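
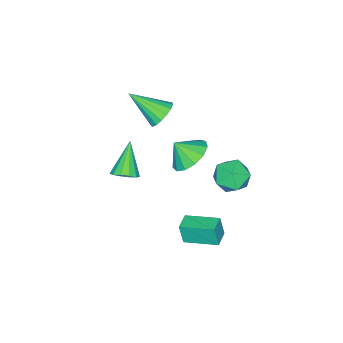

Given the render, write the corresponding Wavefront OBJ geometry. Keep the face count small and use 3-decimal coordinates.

v -1.371 -1.113 -1.202
v -0.764 -0.668 -0.878
v -0.829 -2.687 -0.058
v -1.069 -0.599 -0.639
v -1.442 -0.649 -0.53
v -1.8 -0.805 -0.575
v -2.059 -1.031 -0.763
v -2.161 -1.276 -1.052
v -2.082 -1.484 -1.376
v -1.84 -1.607 -1.659
v -1.491 -1.617 -1.838
v -1.114 -1.511 -1.871
v -0.797 -1.314 -1.751
v -0.611 -1.071 -1.506
v -0.599 -0.838 -1.19
v 2.756 -0.105 -1.833
v 3.321 -0.323 -1.481
v 1.684 -0.615 -0.427
v 3.269 0.056 -1.383
v 3.054 0.383 -1.429
v 2.744 0.556 -1.603
v 2.439 0.518 -1.849
v 2.234 0.283 -2.091
v 2.195 -0.076 -2.25
v 2.335 -0.444 -2.277
v 2.608 -0.704 -2.163
v 2.928 -0.775 -1.944
v 3.194 -0.633 -1.69
v -0.177 1.411 -1.845
v 0.52 0.935 -2.502
v 0.157 0.729 -0.995
v 0.814 1.396 -2.247
v 0.793 1.862 -1.865
v 0.464 2.184 -1.477
v -0.069 2.262 -1.205
v -0.636 2.069 -1.136
v -1.057 1.667 -1.293
v -1.199 1.184 -1.625
v -1.017 0.773 -2.026
v -0.568 0.565 -2.37
v 0.005 0.625 -2.548
v -1.468 3.736 -2.436
v -0.785 4.213 -3.006
v -0.275 2.867 -1.734
v 0.408 3.344 -2.304
v -0.082 3.845 -1.578
v -0.819 4.382 -2.011
v -0.241 2.698 -2.729
v -0.978 3.235 -3.162
v -0.027 3.572 -3.187
v 0.072 4.281 -2.475
v -1.132 2.799 -2.265
v -1.033 3.508 -1.553
v 2.253 3.193 -4.447
v 2.285 2.963 -3.381
v 1.703 4.752 -4.095
v 1.736 4.522 -3.029
v 3.084 3.478 -4.411
v 3.117 3.248 -3.345
v 2.535 5.037 -4.059
v 2.567 4.807 -2.993
f 2 1 4
f 2 4 3
f 4 1 5
f 4 5 3
f 5 1 6
f 5 6 3
f 6 1 7
f 6 7 3
f 7 1 8
f 7 8 3
f 8 1 9
f 8 9 3
f 9 1 10
f 9 10 3
f 10 1 11
f 10 11 3
f 11 1 12
f 11 12 3
f 12 1 13
f 12 13 3
f 13 1 14
f 13 14 3
f 14 1 15
f 14 15 3
f 15 1 2
f 15 2 3
f 17 16 19
f 17 19 18
f 19 16 20
f 19 20 18
f 20 16 21
f 20 21 18
f 21 16 22
f 21 22 18
f 22 16 23
f 22 23 18
f 23 16 24
f 23 24 18
f 24 16 25
f 24 25 18
f 25 16 26
f 25 26 18
f 26 16 27
f 26 27 18
f 27 16 28
f 27 28 18
f 28 16 17
f 28 17 18
f 30 29 32
f 30 32 31
f 32 29 33
f 32 33 31
f 33 29 34
f 33 34 31
f 34 29 35
f 34 35 31
f 35 29 36
f 35 36 31
f 36 29 37
f 36 37 31
f 37 29 38
f 37 38 31
f 38 29 39
f 38 39 31
f 39 29 40
f 39 40 31
f 40 29 41
f 40 41 31
f 41 29 30
f 41 30 31
f 42 53 47
f 42 47 43
f 42 43 49
f 42 49 52
f 42 52 53
f 43 47 51
f 47 53 46
f 53 52 44
f 52 49 48
f 49 43 50
f 45 51 46
f 45 46 44
f 45 44 48
f 45 48 50
f 45 50 51
f 46 51 47
f 44 46 53
f 48 44 52
f 50 48 49
f 51 50 43
f 55 57 54
f 58 55 54
f 54 57 56
f 56 58 54
f 55 61 57
f 59 55 58
f 59 61 55
f 57 61 56
f 60 58 56
f 56 61 60
f 60 59 58
f 61 59 60



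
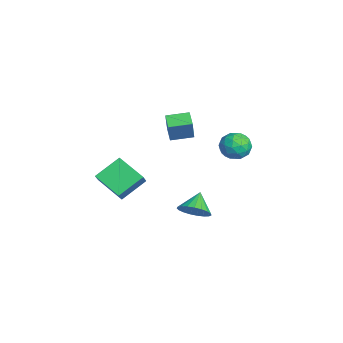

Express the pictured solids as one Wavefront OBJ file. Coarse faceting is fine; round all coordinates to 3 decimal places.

v -3.728 -0.414 0.917
v -3.127 -0.608 2.463
v -3.704 1.095 1.097
v -3.104 0.901 2.643
v -2.636 -0.381 0.497
v -2.036 -0.575 2.043
v -2.613 1.128 0.677
v -2.012 0.934 2.223
v 1.906 -5.504 0.502
v 1.247 -3.961 1.572
v 1.168 -5.251 -0.316
v 0.51 -3.708 0.754
v 3.35 -4.252 -0.414
v 2.692 -2.709 0.656
v 2.613 -3.999 -1.232
v 1.954 -2.456 -0.162
v -2.247 4.656 -0.518
v -1.37 3.975 -0.619
v -3.15 3.365 0.359
v -2.273 2.684 0.258
v -2.212 3.574 0.925
v -1.654 4.373 0.383
v -2.866 2.967 -0.643
v -2.308 3.766 -1.185
v -1.753 2.931 -0.696
v -1.349 3.306 0.272
v -3.171 4.034 -0.532
v -2.767 4.409 0.436
v -1.729 4.429 -0.645
v -2.791 2.911 0.385
v -2.755 3.435 0.777
v -2.24 3.034 0.718
v -1.896 4.663 -0.057
v -1.381 4.262 -0.116
v -1.876 4.027 0.791
v -3.139 3.078 -0.144
v -2.624 2.677 -0.203
v -2.28 4.306 -0.978
v -1.765 3.905 -1.037
v -2.644 3.313 -1.051
v -1.439 3.415 -0.75
v -1.97 2.656 -0.235
v -2.318 2.823 -0.764
v -1.99 3.292 -1.083
v -1.202 3.636 -0.181
v -1.733 2.876 0.334
v -1.697 3.4 0.726
v -1.369 3.869 0.408
v -1.427 3.022 -0.226
v -2.787 4.464 -0.594
v -3.318 3.704 -0.079
v -3.151 3.471 -0.668
v -2.823 3.94 -0.986
v -2.55 4.684 -0.025
v -3.081 3.925 0.49
v -2.53 4.048 0.823
v -2.202 4.517 0.504
v -3.093 4.318 -0.034
v 3.419 0.226 -2.148
v 3.93 -0.26 -1.343
v 2.381 0.754 -1.172
v 4.126 0.139 -1.35
v 4.201 0.553 -1.495
v 4.14 0.911 -1.753
v 3.954 1.15 -2.08
v 3.676 1.229 -2.418
v 3.354 1.134 -2.709
v 3.042 0.883 -2.904
v 2.796 0.518 -2.968
v 2.658 0.102 -2.89
v 2.651 -0.292 -2.684
v 2.777 -0.597 -2.385
v 3.014 -0.759 -2.046
v 3.321 -0.752 -1.724
v 3.645 -0.575 -1.475
f 2 4 1
f 5 2 1
f 1 4 3
f 3 5 1
f 2 8 4
f 6 2 5
f 6 8 2
f 4 8 3
f 7 5 3
f 3 8 7
f 7 6 5
f 8 6 7
f 10 12 9
f 13 10 9
f 9 12 11
f 11 13 9
f 10 16 12
f 14 10 13
f 14 16 10
f 12 16 11
f 15 13 11
f 11 16 15
f 15 14 13
f 16 14 15
f 17 54 33
f 54 28 57
f 33 57 22
f 54 57 33
f 17 33 29
f 33 22 34
f 29 34 18
f 33 34 29
f 17 29 38
f 29 18 39
f 38 39 24
f 29 39 38
f 17 38 50
f 38 24 53
f 50 53 27
f 38 53 50
f 17 50 54
f 50 27 58
f 54 58 28
f 50 58 54
f 18 34 45
f 34 22 48
f 45 48 26
f 34 48 45
f 22 57 35
f 57 28 56
f 35 56 21
f 57 56 35
f 28 58 55
f 58 27 51
f 55 51 19
f 58 51 55
f 27 53 52
f 53 24 40
f 52 40 23
f 53 40 52
f 24 39 44
f 39 18 41
f 44 41 25
f 39 41 44
f 20 46 32
f 46 26 47
f 32 47 21
f 46 47 32
f 20 32 30
f 32 21 31
f 30 31 19
f 32 31 30
f 20 30 37
f 30 19 36
f 37 36 23
f 30 36 37
f 20 37 42
f 37 23 43
f 42 43 25
f 37 43 42
f 20 42 46
f 42 25 49
f 46 49 26
f 42 49 46
f 21 47 35
f 47 26 48
f 35 48 22
f 47 48 35
f 19 31 55
f 31 21 56
f 55 56 28
f 31 56 55
f 23 36 52
f 36 19 51
f 52 51 27
f 36 51 52
f 25 43 44
f 43 23 40
f 44 40 24
f 43 40 44
f 26 49 45
f 49 25 41
f 45 41 18
f 49 41 45
f 60 59 62
f 60 62 61
f 62 59 63
f 62 63 61
f 63 59 64
f 63 64 61
f 64 59 65
f 64 65 61
f 65 59 66
f 65 66 61
f 66 59 67
f 66 67 61
f 67 59 68
f 67 68 61
f 68 59 69
f 68 69 61
f 69 59 70
f 69 70 61
f 70 59 71
f 70 71 61
f 71 59 72
f 71 72 61
f 72 59 73
f 72 73 61
f 73 59 74
f 73 74 61
f 74 59 75
f 74 75 61
f 75 59 60
f 75 60 61



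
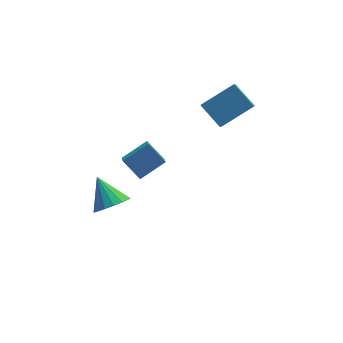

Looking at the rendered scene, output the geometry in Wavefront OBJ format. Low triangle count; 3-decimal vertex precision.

v 1.533 3.251 1.981
v 3.127 3.761 2.942
v 1.709 4.034 1.274
v 3.303 4.544 2.235
v 2.337 2.316 1.145
v 3.931 2.826 2.106
v 2.513 3.099 0.438
v 4.107 3.609 1.399
v -2.325 -1.031 2.154
v -1.162 -0.572 2.847
v -2.333 -0.292 1.677
v -1.17 0.168 2.371
v -1.61 -1.568 1.309
v -0.447 -1.108 2.003
v -1.618 -0.828 0.833
v -0.455 -0.369 1.526
v -2.74 1.935 -4.074
v -2.259 1.468 -3.386
v -3.36 3.045 -2.886
v -1.962 1.788 -3.531
v -1.844 2.141 -3.799
v -1.931 2.447 -4.131
v -2.203 2.636 -4.449
v -2.598 2.664 -4.682
v -3.026 2.525 -4.775
v -3.389 2.251 -4.707
v -3.603 1.904 -4.495
v -3.619 1.564 -4.186
v -3.434 1.31 -3.851
v -3.09 1.198 -3.567
v -2.666 1.255 -3.4
f 2 4 1
f 5 2 1
f 1 4 3
f 3 5 1
f 2 8 4
f 6 2 5
f 6 8 2
f 4 8 3
f 7 5 3
f 3 8 7
f 7 6 5
f 8 6 7
f 10 12 9
f 13 10 9
f 9 12 11
f 11 13 9
f 10 16 12
f 14 10 13
f 14 16 10
f 12 16 11
f 15 13 11
f 11 16 15
f 15 14 13
f 16 14 15
f 18 17 20
f 18 20 19
f 20 17 21
f 20 21 19
f 21 17 22
f 21 22 19
f 22 17 23
f 22 23 19
f 23 17 24
f 23 24 19
f 24 17 25
f 24 25 19
f 25 17 26
f 25 26 19
f 26 17 27
f 26 27 19
f 27 17 28
f 27 28 19
f 28 17 29
f 28 29 19
f 29 17 30
f 29 30 19
f 30 17 31
f 30 31 19
f 31 17 18
f 31 18 19



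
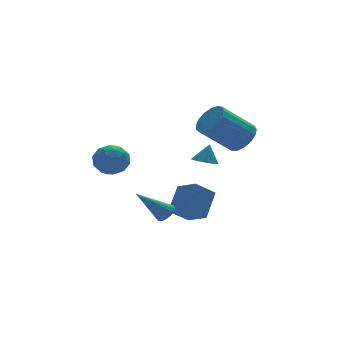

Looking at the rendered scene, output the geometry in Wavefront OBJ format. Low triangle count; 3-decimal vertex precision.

v 3.537 -0.979 1.977
v 3.94 -0.289 2.345
v 2.426 -0.11 3.67
v 2.023 -0.801 3.303
v 3.699 -0.117 2.046
v 2.185 0.062 3.371
v 3.42 -0.143 1.731
v 1.906 0.036 3.056
v 3.168 -0.36 1.473
v 1.654 -0.181 2.798
v 3.001 -0.719 1.33
v 1.487 -0.54 2.655
v 2.956 -1.138 1.335
v 1.442 -0.959 2.661
v 3.045 -1.52 1.488
v 1.531 -1.342 2.813
v 3.246 -1.779 1.753
v 1.732 -1.6 3.078
v 3.514 -1.854 2.069
v 2 -1.675 3.394
v 3.787 -1.729 2.364
v 2.273 -1.55 3.689
v 4.003 -1.432 2.571
v 2.489 -1.254 3.896
v 4.112 -1.032 2.641
v 2.598 -0.853 3.967
v 4.089 -0.619 2.56
v 2.575 -0.44 3.885
v -2.011 2.387 0.865
v -1.23 2.088 1.208
v -1.97 1.332 -0.148
v -1.189 1.033 0.195
v -1.955 0.939 0.666
v -1.981 1.591 1.292
v -1.219 1.829 -0.232
v -1.245 2.481 0.394
v -0.741 1.743 0.531
v -1.196 1.193 1.085
v -2.004 2.227 -0.025
v -2.459 1.677 0.529
v -1.625 2.33 1.125
v -1.575 1.09 -0.065
v -2.026 1.035 0.211
v -1.567 0.859 0.413
v -2.066 2.038 1.174
v -1.607 1.862 1.376
v -2.033 1.186 1.057
v -1.593 1.558 -0.316
v -1.134 1.382 -0.114
v -1.633 2.561 0.647
v -1.174 2.385 0.849
v -1.167 2.234 0.003
v -0.878 1.952 0.929
v -0.853 1.332 0.334
v -0.871 1.8 0.083
v -0.886 2.183 0.451
v -1.145 1.628 1.255
v -1.121 1.008 0.66
v -1.571 0.952 0.936
v -1.586 1.336 1.304
v -0.857 1.425 0.857
v -2.079 2.412 0.4
v -2.055 1.792 -0.195
v -1.614 2.084 -0.244
v -1.629 2.468 0.124
v -2.347 2.088 0.726
v -2.322 1.468 0.131
v -2.314 1.237 0.609
v -2.329 1.62 0.977
v -2.343 1.995 0.203
v 2.058 -0.436 -2.904
v 1.078 -0.401 -2.177
v 1.699 0.68 -3.442
v 0.719 0.715 -2.715
v 2.901 0.365 -1.805
v 1.921 0.4 -1.078
v 2.542 1.481 -2.343
v 1.562 1.516 -1.616
v -0.851 -2.506 -1.243
v -0.47 -2.409 -0.888
v -2.129 -2.194 0.043
v -0.506 -2.209 -0.973
v -0.602 -2.06 -1.104
v -0.741 -1.988 -1.259
v -0.899 -2.006 -1.412
v -1.049 -2.11 -1.535
v -1.164 -2.283 -1.608
v -1.226 -2.495 -1.618
v -1.222 -2.708 -1.563
v -1.155 -2.887 -1.453
v -1.035 -2.999 -1.306
v -0.883 -3.027 -1.149
v -0.726 -2.964 -1.008
v -0.59 -2.822 -0.907
v -0.5 -2.626 -0.865
v 3.454 2.618 -0.756
v 4.049 2.782 -0.988
v 3.786 2.782 0.216
v 3.874 3.076 -0.977
v 3.587 3.246 -0.908
v 3.264 3.249 -0.797
v 2.991 3.082 -0.676
v 2.843 2.791 -0.576
v 2.858 2.454 -0.524
v 3.033 2.16 -0.534
v 3.32 1.99 -0.604
v 3.644 1.987 -0.714
v 3.916 2.154 -0.836
v 4.064 2.445 -0.936
f 2 1 5
f 2 5 3
f 3 5 6
f 3 6 4
f 5 1 7
f 5 7 6
f 6 7 8
f 6 8 4
f 7 1 9
f 7 9 8
f 8 9 10
f 8 10 4
f 9 1 11
f 9 11 10
f 10 11 12
f 10 12 4
f 11 1 13
f 11 13 12
f 12 13 14
f 12 14 4
f 13 1 15
f 13 15 14
f 14 15 16
f 14 16 4
f 15 1 17
f 15 17 16
f 16 17 18
f 16 18 4
f 17 1 19
f 17 19 18
f 18 19 20
f 18 20 4
f 19 1 21
f 19 21 20
f 20 21 22
f 20 22 4
f 21 1 23
f 21 23 22
f 22 23 24
f 22 24 4
f 23 1 25
f 23 25 24
f 24 25 26
f 24 26 4
f 25 1 27
f 25 27 26
f 26 27 28
f 26 28 4
f 27 1 2
f 27 2 28
f 28 2 3
f 28 3 4
f 29 66 45
f 66 40 69
f 45 69 34
f 66 69 45
f 29 45 41
f 45 34 46
f 41 46 30
f 45 46 41
f 29 41 50
f 41 30 51
f 50 51 36
f 41 51 50
f 29 50 62
f 50 36 65
f 62 65 39
f 50 65 62
f 29 62 66
f 62 39 70
f 66 70 40
f 62 70 66
f 30 46 57
f 46 34 60
f 57 60 38
f 46 60 57
f 34 69 47
f 69 40 68
f 47 68 33
f 69 68 47
f 40 70 67
f 70 39 63
f 67 63 31
f 70 63 67
f 39 65 64
f 65 36 52
f 64 52 35
f 65 52 64
f 36 51 56
f 51 30 53
f 56 53 37
f 51 53 56
f 32 58 44
f 58 38 59
f 44 59 33
f 58 59 44
f 32 44 42
f 44 33 43
f 42 43 31
f 44 43 42
f 32 42 49
f 42 31 48
f 49 48 35
f 42 48 49
f 32 49 54
f 49 35 55
f 54 55 37
f 49 55 54
f 32 54 58
f 54 37 61
f 58 61 38
f 54 61 58
f 33 59 47
f 59 38 60
f 47 60 34
f 59 60 47
f 31 43 67
f 43 33 68
f 67 68 40
f 43 68 67
f 35 48 64
f 48 31 63
f 64 63 39
f 48 63 64
f 37 55 56
f 55 35 52
f 56 52 36
f 55 52 56
f 38 61 57
f 61 37 53
f 57 53 30
f 61 53 57
f 72 74 71
f 75 72 71
f 71 74 73
f 73 75 71
f 72 78 74
f 76 72 75
f 76 78 72
f 74 78 73
f 77 75 73
f 73 78 77
f 77 76 75
f 78 76 77
f 80 79 82
f 80 82 81
f 82 79 83
f 82 83 81
f 83 79 84
f 83 84 81
f 84 79 85
f 84 85 81
f 85 79 86
f 85 86 81
f 86 79 87
f 86 87 81
f 87 79 88
f 87 88 81
f 88 79 89
f 88 89 81
f 89 79 90
f 89 90 81
f 90 79 91
f 90 91 81
f 91 79 92
f 91 92 81
f 92 79 93
f 92 93 81
f 93 79 94
f 93 94 81
f 94 79 95
f 94 95 81
f 95 79 80
f 95 80 81
f 97 96 99
f 97 99 98
f 99 96 100
f 99 100 98
f 100 96 101
f 100 101 98
f 101 96 102
f 101 102 98
f 102 96 103
f 102 103 98
f 103 96 104
f 103 104 98
f 104 96 105
f 104 105 98
f 105 96 106
f 105 106 98
f 106 96 107
f 106 107 98
f 107 96 108
f 107 108 98
f 108 96 109
f 108 109 98
f 109 96 97
f 109 97 98



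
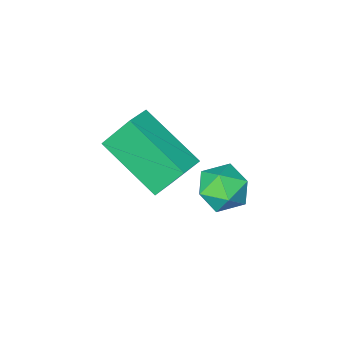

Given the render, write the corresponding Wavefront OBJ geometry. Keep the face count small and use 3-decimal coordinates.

v -1.565 -1.227 -0.715
v -0.966 -2.926 0.345
v -0.861 -0.844 -0.5
v -0.262 -2.543 0.56
v -0.978 -1.697 -1.8
v -0.379 -3.396 -0.74
v -0.274 -1.314 -1.585
v 0.325 -3.013 -0.525
v -2.061 0.193 -0.589
v -1.643 0.814 -0.755
v -1.057 -0.354 -0.105
v -0.639 0.267 -0.271
v -1.177 0.302 0.275
v -1.797 0.64 -0.024
v -0.903 -0.18 -0.836
v -1.523 0.158 -1.135
v -0.927 0.584 -0.908
v -1.096 0.882 -0.221
v -1.604 -0.422 -0.639
v -1.773 -0.124 0.048
f 2 4 1
f 5 2 1
f 1 4 3
f 3 5 1
f 2 8 4
f 6 2 5
f 6 8 2
f 4 8 3
f 7 5 3
f 3 8 7
f 7 6 5
f 8 6 7
f 9 20 14
f 9 14 10
f 9 10 16
f 9 16 19
f 9 19 20
f 10 14 18
f 14 20 13
f 20 19 11
f 19 16 15
f 16 10 17
f 12 18 13
f 12 13 11
f 12 11 15
f 12 15 17
f 12 17 18
f 13 18 14
f 11 13 20
f 15 11 19
f 17 15 16
f 18 17 10



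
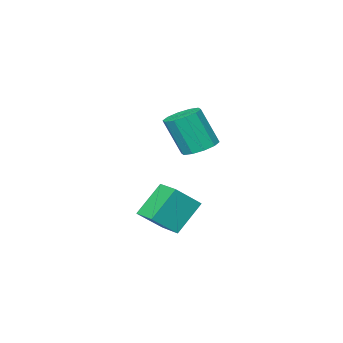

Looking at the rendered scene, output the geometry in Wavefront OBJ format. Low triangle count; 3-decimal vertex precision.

v -1.637 -3.575 -2.054
v -0.89 -3.152 -2.098
v -0.415 -3.802 -0.311
v -1.163 -4.225 -0.266
v -1.251 -2.826 -1.884
v -0.776 -3.476 -0.097
v -1.759 -2.786 -1.734
v -1.284 -3.436 0.053
v -2.221 -3.047 -1.707
v -1.746 -3.697 0.08
v -2.46 -3.51 -1.812
v -1.985 -4.16 -0.024
v -2.385 -3.998 -2.009
v -1.91 -4.648 -0.222
v -2.024 -4.324 -2.223
v -1.549 -4.974 -0.436
v -1.516 -4.364 -2.373
v -1.041 -5.014 -0.586
v -1.054 -4.103 -2.4
v -0.579 -4.753 -0.613
v -0.815 -3.64 -2.296
v -0.34 -4.29 -0.508
v 3.017 -0.111 -4.132
v 1.863 -0.113 -2.856
v 3.166 1.041 -3.995
v 2.011 1.04 -2.72
v 4.069 -0.36 -3.18
v 2.914 -0.361 -1.905
v 4.217 0.793 -3.044
v 3.063 0.791 -1.768
f 2 1 5
f 2 5 3
f 3 5 6
f 3 6 4
f 5 1 7
f 5 7 6
f 6 7 8
f 6 8 4
f 7 1 9
f 7 9 8
f 8 9 10
f 8 10 4
f 9 1 11
f 9 11 10
f 10 11 12
f 10 12 4
f 11 1 13
f 11 13 12
f 12 13 14
f 12 14 4
f 13 1 15
f 13 15 14
f 14 15 16
f 14 16 4
f 15 1 17
f 15 17 16
f 16 17 18
f 16 18 4
f 17 1 19
f 17 19 18
f 18 19 20
f 18 20 4
f 19 1 21
f 19 21 20
f 20 21 22
f 20 22 4
f 21 1 2
f 21 2 22
f 22 2 3
f 22 3 4
f 24 26 23
f 27 24 23
f 23 26 25
f 25 27 23
f 24 30 26
f 28 24 27
f 28 30 24
f 26 30 25
f 29 27 25
f 25 30 29
f 29 28 27
f 30 28 29



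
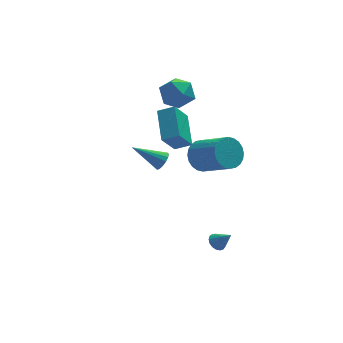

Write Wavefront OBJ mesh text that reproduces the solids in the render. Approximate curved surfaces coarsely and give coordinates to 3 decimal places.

v 2.886 4.661 3.904
v 3.501 3.762 4.083
v 2.039 3.818 2.577
v 2.654 2.919 2.756
v 1.899 3.228 3.499
v 2.422 3.75 4.32
v 3.118 3.83 2.34
v 3.641 4.352 3.161
v 3.644 3.249 3.117
v 2.891 2.876 3.833
v 2.649 4.704 2.827
v 1.896 4.331 3.543
v 0.629 -2.141 2.643
v 0.972 -1.828 3.007
v -0.849 -1.679 3.637
v 0.887 -1.631 2.79
v 0.733 -1.571 2.533
v 0.551 -1.663 2.306
v 0.39 -1.883 2.169
v 0.293 -2.172 2.159
v 0.286 -2.453 2.278
v 0.371 -2.65 2.496
v 0.524 -2.711 2.752
v 0.706 -2.619 2.98
v 0.867 -2.399 3.117
v 0.965 -2.109 3.127
v 3.466 -2.489 -4.159
v 3.945 -2.367 -4.422
v 4.074 -2.991 -3.281
v 3.9 -2.153 -4.268
v 3.755 -2.015 -4.089
v 3.544 -1.986 -3.926
v 3.315 -2.072 -3.817
v 3.121 -2.254 -3.786
v 3.005 -2.49 -3.84
v 2.995 -2.725 -3.968
v 3.093 -2.907 -4.139
v 3.276 -2.993 -4.315
v 3.503 -2.963 -4.455
v 3.721 -2.825 -4.528
v 3.881 -2.61 -4.515
v 1.472 1.883 1.122
v 2.367 1.577 1.556
v 1.665 3.783 2.066
v 2.559 3.477 2.499
v 2.321 2.463 -0.219
v 3.215 2.157 0.214
v 2.513 4.363 0.724
v 3.408 4.057 1.158
v 2.84 -1.553 2.227
v 3.514 -0.877 2.449
v 4.574 -2.311 3.596
v 3.9 -2.987 3.373
v 3.265 -0.832 2.736
v 4.325 -2.266 3.883
v 2.952 -0.896 2.945
v 4.012 -2.33 4.092
v 2.621 -1.06 3.045
v 3.681 -2.494 4.192
v 2.324 -1.3 3.02
v 3.384 -2.734 4.167
v 2.105 -1.578 2.875
v 3.165 -3.012 4.021
v 1.999 -1.852 2.631
v 3.059 -3.286 3.777
v 2.02 -2.081 2.325
v 3.08 -3.515 3.472
v 2.166 -2.229 2.004
v 3.226 -3.663 3.151
v 2.415 -2.274 1.717
v 3.475 -3.708 2.864
v 2.728 -2.21 1.508
v 3.788 -3.644 2.655
v 3.059 -2.046 1.408
v 4.119 -3.48 2.555
v 3.356 -1.806 1.433
v 4.416 -3.24 2.58
v 3.575 -1.528 1.579
v 4.635 -2.962 2.725
v 3.681 -1.254 1.823
v 4.741 -2.688 2.969
v 3.66 -1.025 2.128
v 4.72 -2.459 3.275
f 1 12 6
f 1 6 2
f 1 2 8
f 1 8 11
f 1 11 12
f 2 6 10
f 6 12 5
f 12 11 3
f 11 8 7
f 8 2 9
f 4 10 5
f 4 5 3
f 4 3 7
f 4 7 9
f 4 9 10
f 5 10 6
f 3 5 12
f 7 3 11
f 9 7 8
f 10 9 2
f 14 13 16
f 14 16 15
f 16 13 17
f 16 17 15
f 17 13 18
f 17 18 15
f 18 13 19
f 18 19 15
f 19 13 20
f 19 20 15
f 20 13 21
f 20 21 15
f 21 13 22
f 21 22 15
f 22 13 23
f 22 23 15
f 23 13 24
f 23 24 15
f 24 13 25
f 24 25 15
f 25 13 26
f 25 26 15
f 26 13 14
f 26 14 15
f 28 27 30
f 28 30 29
f 30 27 31
f 30 31 29
f 31 27 32
f 31 32 29
f 32 27 33
f 32 33 29
f 33 27 34
f 33 34 29
f 34 27 35
f 34 35 29
f 35 27 36
f 35 36 29
f 36 27 37
f 36 37 29
f 37 27 38
f 37 38 29
f 38 27 39
f 38 39 29
f 39 27 40
f 39 40 29
f 40 27 41
f 40 41 29
f 41 27 28
f 41 28 29
f 43 45 42
f 46 43 42
f 42 45 44
f 44 46 42
f 43 49 45
f 47 43 46
f 47 49 43
f 45 49 44
f 48 46 44
f 44 49 48
f 48 47 46
f 49 47 48
f 51 50 54
f 51 54 52
f 52 54 55
f 52 55 53
f 54 50 56
f 54 56 55
f 55 56 57
f 55 57 53
f 56 50 58
f 56 58 57
f 57 58 59
f 57 59 53
f 58 50 60
f 58 60 59
f 59 60 61
f 59 61 53
f 60 50 62
f 60 62 61
f 61 62 63
f 61 63 53
f 62 50 64
f 62 64 63
f 63 64 65
f 63 65 53
f 64 50 66
f 64 66 65
f 65 66 67
f 65 67 53
f 66 50 68
f 66 68 67
f 67 68 69
f 67 69 53
f 68 50 70
f 68 70 69
f 69 70 71
f 69 71 53
f 70 50 72
f 70 72 71
f 71 72 73
f 71 73 53
f 72 50 74
f 72 74 73
f 73 74 75
f 73 75 53
f 74 50 76
f 74 76 75
f 75 76 77
f 75 77 53
f 76 50 78
f 76 78 77
f 77 78 79
f 77 79 53
f 78 50 80
f 78 80 79
f 79 80 81
f 79 81 53
f 80 50 82
f 80 82 81
f 81 82 83
f 81 83 53
f 82 50 51
f 82 51 83
f 83 51 52
f 83 52 53



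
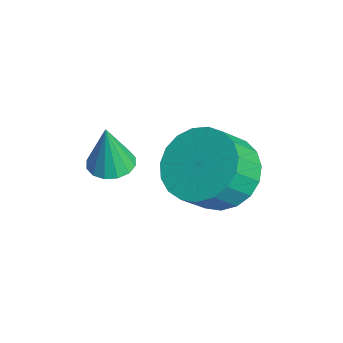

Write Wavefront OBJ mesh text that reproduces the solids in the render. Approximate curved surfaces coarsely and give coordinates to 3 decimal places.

v -0.248 -0.145 1.297
v 0.262 0.13 1.314
v -0.232 -0.255 2.623
v 0.056 0.348 1.335
v -0.231 0.433 1.345
v -0.523 0.364 1.343
v -0.742 0.158 1.329
v -0.828 -0.129 1.306
v -0.758 -0.42 1.281
v -0.552 -0.637 1.26
v -0.265 -0.722 1.249
v 0.027 -0.653 1.252
v 0.246 -0.448 1.266
v 0.332 -0.161 1.289
v 0.535 2.274 0.904
v 1.494 2.62 0.871
v 1.764 1.952 1.702
v 0.805 1.606 1.736
v 1.313 2.888 1.145
v 1.583 2.22 1.976
v 0.998 3.05 1.377
v 1.268 2.382 2.209
v 0.602 3.078 1.528
v 0.872 2.41 2.36
v 0.195 2.967 1.571
v 0.465 2.299 2.402
v -0.153 2.736 1.499
v 0.117 2.068 2.33
v -0.382 2.425 1.323
v -0.113 1.758 2.155
v -0.453 2.088 1.076
v -0.183 1.42 1.907
v -0.353 1.783 0.798
v -0.083 1.116 1.63
v -0.099 1.563 0.539
v 0.171 0.896 1.371
v 0.264 1.466 0.344
v 0.534 0.798 1.175
v 0.674 1.508 0.245
v 0.944 0.841 1.076
v 1.061 1.683 0.26
v 1.33 1.016 1.091
v 1.356 1.96 0.386
v 1.626 1.293 1.218
v 1.509 2.291 0.602
v 1.779 1.624 1.434
f 2 1 4
f 2 4 3
f 4 1 5
f 4 5 3
f 5 1 6
f 5 6 3
f 6 1 7
f 6 7 3
f 7 1 8
f 7 8 3
f 8 1 9
f 8 9 3
f 9 1 10
f 9 10 3
f 10 1 11
f 10 11 3
f 11 1 12
f 11 12 3
f 12 1 13
f 12 13 3
f 13 1 14
f 13 14 3
f 14 1 2
f 14 2 3
f 16 15 19
f 16 19 17
f 17 19 20
f 17 20 18
f 19 15 21
f 19 21 20
f 20 21 22
f 20 22 18
f 21 15 23
f 21 23 22
f 22 23 24
f 22 24 18
f 23 15 25
f 23 25 24
f 24 25 26
f 24 26 18
f 25 15 27
f 25 27 26
f 26 27 28
f 26 28 18
f 27 15 29
f 27 29 28
f 28 29 30
f 28 30 18
f 29 15 31
f 29 31 30
f 30 31 32
f 30 32 18
f 31 15 33
f 31 33 32
f 32 33 34
f 32 34 18
f 33 15 35
f 33 35 34
f 34 35 36
f 34 36 18
f 35 15 37
f 35 37 36
f 36 37 38
f 36 38 18
f 37 15 39
f 37 39 38
f 38 39 40
f 38 40 18
f 39 15 41
f 39 41 40
f 40 41 42
f 40 42 18
f 41 15 43
f 41 43 42
f 42 43 44
f 42 44 18
f 43 15 45
f 43 45 44
f 44 45 46
f 44 46 18
f 45 15 16
f 45 16 46
f 46 16 17
f 46 17 18



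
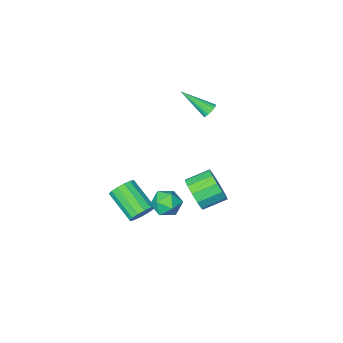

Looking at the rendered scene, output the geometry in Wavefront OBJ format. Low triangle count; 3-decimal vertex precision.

v 0.305 -2.341 -4.369
v 0.976 -2.523 -4.858
v 1.286 -4.322 -3.76
v 0.615 -4.139 -3.271
v 1.139 -2.29 -4.523
v 1.45 -4.089 -3.425
v 1.079 -2.071 -4.146
v 1.39 -3.87 -3.048
v 0.812 -1.924 -3.829
v 1.122 -3.722 -2.731
v 0.409 -1.888 -3.657
v 0.719 -3.687 -2.559
v -0.023 -1.974 -3.676
v 0.288 -3.773 -2.578
v -0.366 -2.158 -3.88
v -0.056 -3.957 -2.782
v -0.53 -2.391 -4.215
v -0.219 -4.19 -3.117
v -0.47 -2.61 -4.592
v -0.159 -4.409 -3.494
v -0.202 -2.758 -4.909
v 0.108 -4.556 -3.811
v 0.201 -2.793 -5.081
v 0.511 -4.592 -3.983
v 0.632 -2.707 -5.062
v 0.943 -4.506 -3.964
v -1.668 -0.136 -1.834
v -1.188 0.5 -1.09
v -2.531 0.851 -0.522
v -3.012 0.216 -1.266
v -1.3 0.857 -1.577
v -2.643 1.209 -1.009
v -1.529 0.9 -2.145
v -2.872 1.251 -1.577
v -1.803 0.613 -2.614
v -3.146 0.965 -2.046
v -2.034 0.089 -2.836
v -3.377 0.44 -2.268
v -2.149 -0.506 -2.74
v -3.492 -0.155 -2.172
v -2.111 -0.984 -2.356
v -3.454 -0.633 -1.788
v -1.933 -1.193 -1.806
v -3.276 -0.841 -1.238
v -1.671 -1.065 -1.265
v -3.014 -0.714 -0.697
v -1.408 -0.643 -0.905
v -2.751 -0.292 -0.337
v -1.228 -0.06 -0.84
v -2.571 0.292 -0.272
v -0.441 0.051 -2.89
v 0.467 -0.149 -2.666
v -0.927 -1.011 -1.874
v -0.019 -1.211 -1.65
v -0.398 -0.369 -1.401
v -0.098 0.288 -2.029
v -0.362 -1.448 -2.511
v -0.062 -0.791 -3.139
v 0.516 -1.075 -2.431
v 0.493 -0.409 -1.745
v -0.953 -0.751 -2.795
v -0.976 -0.085 -2.109
v -3.919 -2.264 2.844
v -3.499 -1.968 2.763
v -2.801 -3.516 4.056
v -3.595 -1.872 2.95
v -3.755 -1.853 3.117
v -3.947 -1.916 3.229
v -4.134 -2.048 3.265
v -4.278 -2.223 3.217
v -4.351 -2.406 3.096
v -4.338 -2.561 2.924
v -4.243 -2.657 2.737
v -4.083 -2.675 2.571
v -3.89 -2.612 2.458
v -3.704 -2.481 2.422
v -3.56 -2.306 2.47
v -3.487 -2.123 2.591
f 2 1 5
f 2 5 3
f 3 5 6
f 3 6 4
f 5 1 7
f 5 7 6
f 6 7 8
f 6 8 4
f 7 1 9
f 7 9 8
f 8 9 10
f 8 10 4
f 9 1 11
f 9 11 10
f 10 11 12
f 10 12 4
f 11 1 13
f 11 13 12
f 12 13 14
f 12 14 4
f 13 1 15
f 13 15 14
f 14 15 16
f 14 16 4
f 15 1 17
f 15 17 16
f 16 17 18
f 16 18 4
f 17 1 19
f 17 19 18
f 18 19 20
f 18 20 4
f 19 1 21
f 19 21 20
f 20 21 22
f 20 22 4
f 21 1 23
f 21 23 22
f 22 23 24
f 22 24 4
f 23 1 25
f 23 25 24
f 24 25 26
f 24 26 4
f 25 1 2
f 25 2 26
f 26 2 3
f 26 3 4
f 28 27 31
f 28 31 29
f 29 31 32
f 29 32 30
f 31 27 33
f 31 33 32
f 32 33 34
f 32 34 30
f 33 27 35
f 33 35 34
f 34 35 36
f 34 36 30
f 35 27 37
f 35 37 36
f 36 37 38
f 36 38 30
f 37 27 39
f 37 39 38
f 38 39 40
f 38 40 30
f 39 27 41
f 39 41 40
f 40 41 42
f 40 42 30
f 41 27 43
f 41 43 42
f 42 43 44
f 42 44 30
f 43 27 45
f 43 45 44
f 44 45 46
f 44 46 30
f 45 27 47
f 45 47 46
f 46 47 48
f 46 48 30
f 47 27 49
f 47 49 48
f 48 49 50
f 48 50 30
f 49 27 28
f 49 28 50
f 50 28 29
f 50 29 30
f 51 62 56
f 51 56 52
f 51 52 58
f 51 58 61
f 51 61 62
f 52 56 60
f 56 62 55
f 62 61 53
f 61 58 57
f 58 52 59
f 54 60 55
f 54 55 53
f 54 53 57
f 54 57 59
f 54 59 60
f 55 60 56
f 53 55 62
f 57 53 61
f 59 57 58
f 60 59 52
f 64 63 66
f 64 66 65
f 66 63 67
f 66 67 65
f 67 63 68
f 67 68 65
f 68 63 69
f 68 69 65
f 69 63 70
f 69 70 65
f 70 63 71
f 70 71 65
f 71 63 72
f 71 72 65
f 72 63 73
f 72 73 65
f 73 63 74
f 73 74 65
f 74 63 75
f 74 75 65
f 75 63 76
f 75 76 65
f 76 63 77
f 76 77 65
f 77 63 78
f 77 78 65
f 78 63 64
f 78 64 65



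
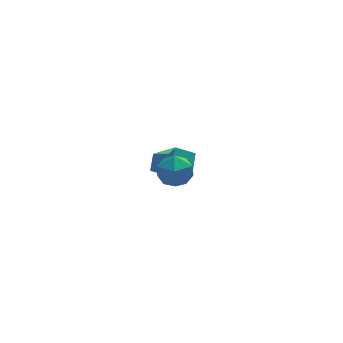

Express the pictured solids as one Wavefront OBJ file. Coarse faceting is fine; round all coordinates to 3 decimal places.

v -0.296 3.493 -3.794
v 0.641 2.232 -2.524
v 0.024 4.379 -3.151
v 0.961 3.118 -1.881
v 0.779 3.602 -4.479
v 1.716 2.341 -3.209
v 1.099 4.488 -3.836
v 2.036 3.227 -2.566
v -1.034 -2.611 0.389
v -0.617 -2.107 1.225
v 0.117 -3.873 0.575
v 0.534 -3.369 1.411
v -0.436 -3.797 1.479
v -1.147 -3.016 1.363
v 0.647 -2.964 0.437
v -0.064 -2.183 0.321
v 0.422 -2.325 1.255
v -0.247 -2.84 1.899
v -0.253 -3.14 -0.099
v -0.922 -3.655 0.545
f 2 4 1
f 5 2 1
f 1 4 3
f 3 5 1
f 2 8 4
f 6 2 5
f 6 8 2
f 4 8 3
f 7 5 3
f 3 8 7
f 7 6 5
f 8 6 7
f 9 20 14
f 9 14 10
f 9 10 16
f 9 16 19
f 9 19 20
f 10 14 18
f 14 20 13
f 20 19 11
f 19 16 15
f 16 10 17
f 12 18 13
f 12 13 11
f 12 11 15
f 12 15 17
f 12 17 18
f 13 18 14
f 11 13 20
f 15 11 19
f 17 15 16
f 18 17 10



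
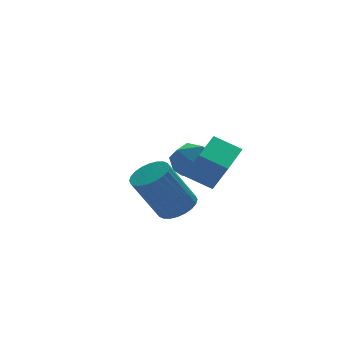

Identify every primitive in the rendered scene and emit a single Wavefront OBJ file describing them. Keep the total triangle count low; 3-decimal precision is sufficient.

v 1.798 -4.106 1.93
v 2.089 -4.695 3.12
v 1.015 -3.346 2.497
v 1.306 -3.935 3.688
v 3.154 -2.905 2.192
v 3.445 -3.494 3.383
v 2.371 -2.145 2.76
v 2.662 -2.734 3.95
v 0.512 -3.778 1.203
v 1.208 -3.57 1.584
v 0.143 -3.375 3.419
v -0.552 -3.582 3.037
v 1.1 -3.284 1.491
v 0.035 -3.088 3.326
v 0.903 -3.073 1.354
v -0.162 -2.877 3.189
v 0.646 -2.969 1.194
v -0.419 -2.773 3.028
v 0.369 -2.988 1.035
v -0.696 -2.793 2.87
v 0.113 -3.128 0.902
v -0.951 -2.932 2.736
v -0.081 -3.366 0.814
v -1.146 -3.171 2.649
v -0.185 -3.667 0.786
v -1.25 -3.472 2.621
v -0.183 -3.985 0.821
v -1.248 -3.79 2.656
v -0.075 -4.272 0.914
v -1.14 -4.076 2.749
v 0.122 -4.483 1.051
v -0.943 -4.287 2.886
v 0.379 -4.587 1.212
v -0.686 -4.391 3.046
v 0.656 -4.567 1.37
v -0.409 -4.372 3.205
v 0.911 -4.428 1.504
v -0.153 -4.232 3.338
v 1.106 -4.189 1.591
v 0.041 -3.994 3.426
v 1.21 -3.888 1.619
v 0.145 -3.693 3.454
v 4.203 1.621 0.858
v 4.734 0.916 1.388
v 2.866 0.624 0.872
v 3.397 -0.081 1.402
v 3.135 0.81 1.849
v 3.961 1.426 1.84
v 3.639 0.114 0.42
v 4.465 0.73 0.411
v 4.386 -0.016 1.118
v 4.075 0.414 2.001
v 3.525 1.126 0.259
v 3.214 1.556 1.142
f 2 4 1
f 5 2 1
f 1 4 3
f 3 5 1
f 2 8 4
f 6 2 5
f 6 8 2
f 4 8 3
f 7 5 3
f 3 8 7
f 7 6 5
f 8 6 7
f 10 9 13
f 10 13 11
f 11 13 14
f 11 14 12
f 13 9 15
f 13 15 14
f 14 15 16
f 14 16 12
f 15 9 17
f 15 17 16
f 16 17 18
f 16 18 12
f 17 9 19
f 17 19 18
f 18 19 20
f 18 20 12
f 19 9 21
f 19 21 20
f 20 21 22
f 20 22 12
f 21 9 23
f 21 23 22
f 22 23 24
f 22 24 12
f 23 9 25
f 23 25 24
f 24 25 26
f 24 26 12
f 25 9 27
f 25 27 26
f 26 27 28
f 26 28 12
f 27 9 29
f 27 29 28
f 28 29 30
f 28 30 12
f 29 9 31
f 29 31 30
f 30 31 32
f 30 32 12
f 31 9 33
f 31 33 32
f 32 33 34
f 32 34 12
f 33 9 35
f 33 35 34
f 34 35 36
f 34 36 12
f 35 9 37
f 35 37 36
f 36 37 38
f 36 38 12
f 37 9 39
f 37 39 38
f 38 39 40
f 38 40 12
f 39 9 41
f 39 41 40
f 40 41 42
f 40 42 12
f 41 9 10
f 41 10 42
f 42 10 11
f 42 11 12
f 43 54 48
f 43 48 44
f 43 44 50
f 43 50 53
f 43 53 54
f 44 48 52
f 48 54 47
f 54 53 45
f 53 50 49
f 50 44 51
f 46 52 47
f 46 47 45
f 46 45 49
f 46 49 51
f 46 51 52
f 47 52 48
f 45 47 54
f 49 45 53
f 51 49 50
f 52 51 44



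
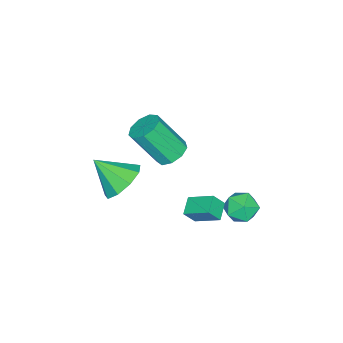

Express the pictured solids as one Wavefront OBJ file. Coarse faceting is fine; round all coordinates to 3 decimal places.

v 1.148 -0.546 -1.313
v 1.654 -1.124 -2.058
v 1.352 -1.794 -0.207
v 2.135 -0.716 -1.688
v 2.155 -0.229 -1.142
v 1.703 0.11 -0.676
v 0.991 0.142 -0.509
v 0.352 -0.149 -0.718
v 0.086 -0.625 -1.205
v 0.316 -1.065 -1.744
v 0.935 -1.262 -2.08
v -1.166 4.368 -3.609
v -0.406 4.431 -3.206
v -1.534 3.329 -2.754
v -0.774 3.392 -2.351
v -1.357 4.022 -2.271
v -1.13 4.664 -2.8
v -0.81 3.096 -3.16
v -0.583 3.738 -3.689
v -0.186 3.645 -2.929
v -0.524 4.216 -2.379
v -1.416 3.544 -3.581
v -1.754 4.115 -3.031
v 0.869 2.854 -1.565
v 1.216 2.5 -0.912
v 0.855 3.976 -0.95
v 1.202 3.622 -0.296
v 1.658 3.038 -1.884
v 2.005 2.684 -1.23
v 1.644 4.16 -1.268
v 1.991 3.806 -0.615
v 0.666 1.488 1.135
v 1.389 1.405 0.915
v 1.756 0.33 2.524
v 1.034 0.412 2.745
v 1.341 1.83 1.21
v 1.708 0.755 2.82
v 0.977 2.095 1.47
v 1.344 1.02 3.08
v 0.468 2.076 1.574
v 0.835 1.001 3.183
v 0.051 1.781 1.472
v 0.419 0.706 3.081
v -0.077 1.349 1.213
v 0.29 0.274 2.822
v 0.142 0.982 0.917
v 0.51 -0.093 2.527
v 0.607 0.851 0.724
v 0.974 -0.224 2.333
v 1.099 1.018 0.723
v 1.467 -0.057 2.332
f 2 1 4
f 2 4 3
f 4 1 5
f 4 5 3
f 5 1 6
f 5 6 3
f 6 1 7
f 6 7 3
f 7 1 8
f 7 8 3
f 8 1 9
f 8 9 3
f 9 1 10
f 9 10 3
f 10 1 11
f 10 11 3
f 11 1 2
f 11 2 3
f 12 23 17
f 12 17 13
f 12 13 19
f 12 19 22
f 12 22 23
f 13 17 21
f 17 23 16
f 23 22 14
f 22 19 18
f 19 13 20
f 15 21 16
f 15 16 14
f 15 14 18
f 15 18 20
f 15 20 21
f 16 21 17
f 14 16 23
f 18 14 22
f 20 18 19
f 21 20 13
f 25 27 24
f 28 25 24
f 24 27 26
f 26 28 24
f 25 31 27
f 29 25 28
f 29 31 25
f 27 31 26
f 30 28 26
f 26 31 30
f 30 29 28
f 31 29 30
f 33 32 36
f 33 36 34
f 34 36 37
f 34 37 35
f 36 32 38
f 36 38 37
f 37 38 39
f 37 39 35
f 38 32 40
f 38 40 39
f 39 40 41
f 39 41 35
f 40 32 42
f 40 42 41
f 41 42 43
f 41 43 35
f 42 32 44
f 42 44 43
f 43 44 45
f 43 45 35
f 44 32 46
f 44 46 45
f 45 46 47
f 45 47 35
f 46 32 48
f 46 48 47
f 47 48 49
f 47 49 35
f 48 32 50
f 48 50 49
f 49 50 51
f 49 51 35
f 50 32 33
f 50 33 51
f 51 33 34
f 51 34 35



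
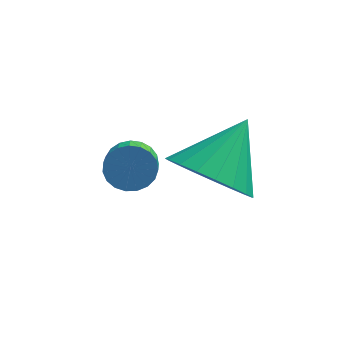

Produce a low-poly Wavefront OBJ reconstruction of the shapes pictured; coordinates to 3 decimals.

v -1.159 3.244 -3.558
v -0.602 3.183 -3.798
v -0.423 2.075 -3.102
v -0.981 2.136 -2.862
v -0.555 3.321 -3.59
v -0.377 2.213 -2.894
v -0.613 3.445 -3.377
v -0.434 2.338 -2.681
v -0.765 3.535 -3.195
v -0.587 2.428 -2.499
v -0.985 3.575 -3.076
v -0.807 2.467 -2.38
v -1.236 3.557 -3.04
v -1.058 2.45 -2.344
v -1.473 3.485 -3.094
v -1.295 2.378 -2.398
v -1.656 3.371 -3.228
v -1.478 2.264 -2.532
v -1.753 3.235 -3.419
v -1.575 2.128 -2.723
v -1.747 3.101 -3.634
v -1.569 1.994 -2.938
v -1.64 2.991 -3.836
v -1.462 1.884 -3.14
v -1.449 2.925 -3.99
v -1.271 1.818 -3.294
v -1.209 2.914 -4.069
v -1.031 1.807 -3.373
v -0.959 2.96 -4.06
v -0.781 1.853 -3.364
v -0.745 3.055 -3.964
v -0.566 1.948 -3.268
v 0.889 1.163 -2.172
v 1.809 1.166 -2.699
v 1.551 2.257 -1.008
v 1.593 1.5 -2.89
v 1.255 1.775 -2.956
v 0.854 1.945 -2.887
v 0.459 1.979 -2.695
v 0.138 1.872 -2.412
v -0.053 1.642 -2.087
v -0.081 1.33 -1.778
v 0.059 0.988 -1.536
v 0.342 0.677 -1.405
v 0.72 0.45 -1.406
v 1.126 0.346 -1.54
v 1.492 0.383 -1.783
v 1.754 0.555 -2.093
v 1.866 0.832 -2.417
f 2 1 5
f 2 5 3
f 3 5 6
f 3 6 4
f 5 1 7
f 5 7 6
f 6 7 8
f 6 8 4
f 7 1 9
f 7 9 8
f 8 9 10
f 8 10 4
f 9 1 11
f 9 11 10
f 10 11 12
f 10 12 4
f 11 1 13
f 11 13 12
f 12 13 14
f 12 14 4
f 13 1 15
f 13 15 14
f 14 15 16
f 14 16 4
f 15 1 17
f 15 17 16
f 16 17 18
f 16 18 4
f 17 1 19
f 17 19 18
f 18 19 20
f 18 20 4
f 19 1 21
f 19 21 20
f 20 21 22
f 20 22 4
f 21 1 23
f 21 23 22
f 22 23 24
f 22 24 4
f 23 1 25
f 23 25 24
f 24 25 26
f 24 26 4
f 25 1 27
f 25 27 26
f 26 27 28
f 26 28 4
f 27 1 29
f 27 29 28
f 28 29 30
f 28 30 4
f 29 1 31
f 29 31 30
f 30 31 32
f 30 32 4
f 31 1 2
f 31 2 32
f 32 2 3
f 32 3 4
f 34 33 36
f 34 36 35
f 36 33 37
f 36 37 35
f 37 33 38
f 37 38 35
f 38 33 39
f 38 39 35
f 39 33 40
f 39 40 35
f 40 33 41
f 40 41 35
f 41 33 42
f 41 42 35
f 42 33 43
f 42 43 35
f 43 33 44
f 43 44 35
f 44 33 45
f 44 45 35
f 45 33 46
f 45 46 35
f 46 33 47
f 46 47 35
f 47 33 48
f 47 48 35
f 48 33 49
f 48 49 35
f 49 33 34
f 49 34 35



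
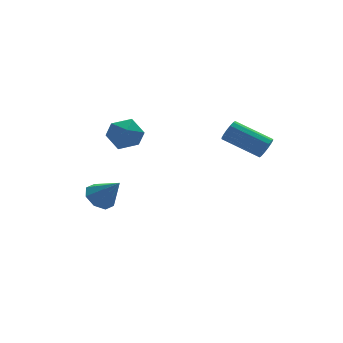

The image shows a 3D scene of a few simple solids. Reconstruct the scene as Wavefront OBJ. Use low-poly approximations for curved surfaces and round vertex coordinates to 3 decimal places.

v 3.383 -1.976 1.706
v 3.724 -1.938 2.162
v 2.578 -0.606 2.909
v 2.237 -0.644 2.454
v 3.83 -1.74 1.97
v 2.683 -0.408 2.718
v 3.816 -1.605 1.708
v 2.669 -0.273 2.456
v 3.686 -1.57 1.446
v 2.539 -0.237 2.193
v 3.475 -1.643 1.253
v 2.328 -0.311 2
v 3.239 -1.806 1.182
v 2.093 -0.473 1.929
v 3.042 -2.014 1.251
v 1.896 -0.682 1.998
v 2.937 -2.212 1.442
v 1.79 -0.88 2.19
v 2.951 -2.347 1.704
v 1.804 -1.015 2.452
v 3.081 -2.383 1.967
v 1.934 -1.05 2.714
v 3.292 -2.309 2.16
v 2.145 -0.977 2.907
v 3.527 -2.147 2.231
v 2.381 -0.814 2.978
v -1.693 4.321 -3.351
v -1.13 4.92 -3.232
v -1.067 3.499 -2.169
v -1.658 5.01 -2.89
v -2.206 4.697 -2.818
v -2.453 4.163 -3.059
v -2.255 3.722 -3.47
v -1.727 3.632 -3.812
v -1.179 3.945 -3.884
v -0.932 4.479 -3.644
v -1.789 3.323 1.162
v -0.927 3.403 0.754
v -1.293 2.097 1.966
v -0.431 2.177 1.558
v -0.729 2.839 2.182
v -1.035 3.597 1.684
v -1.185 1.903 1.036
v -1.491 2.661 0.538
v -0.554 2.526 0.675
v -0.272 3.104 1.384
v -1.948 2.396 1.336
v -1.666 2.974 2.045
f 2 1 5
f 2 5 3
f 3 5 6
f 3 6 4
f 5 1 7
f 5 7 6
f 6 7 8
f 6 8 4
f 7 1 9
f 7 9 8
f 8 9 10
f 8 10 4
f 9 1 11
f 9 11 10
f 10 11 12
f 10 12 4
f 11 1 13
f 11 13 12
f 12 13 14
f 12 14 4
f 13 1 15
f 13 15 14
f 14 15 16
f 14 16 4
f 15 1 17
f 15 17 16
f 16 17 18
f 16 18 4
f 17 1 19
f 17 19 18
f 18 19 20
f 18 20 4
f 19 1 21
f 19 21 20
f 20 21 22
f 20 22 4
f 21 1 23
f 21 23 22
f 22 23 24
f 22 24 4
f 23 1 25
f 23 25 24
f 24 25 26
f 24 26 4
f 25 1 2
f 25 2 26
f 26 2 3
f 26 3 4
f 28 27 30
f 28 30 29
f 30 27 31
f 30 31 29
f 31 27 32
f 31 32 29
f 32 27 33
f 32 33 29
f 33 27 34
f 33 34 29
f 34 27 35
f 34 35 29
f 35 27 36
f 35 36 29
f 36 27 28
f 36 28 29
f 37 48 42
f 37 42 38
f 37 38 44
f 37 44 47
f 37 47 48
f 38 42 46
f 42 48 41
f 48 47 39
f 47 44 43
f 44 38 45
f 40 46 41
f 40 41 39
f 40 39 43
f 40 43 45
f 40 45 46
f 41 46 42
f 39 41 48
f 43 39 47
f 45 43 44
f 46 45 38



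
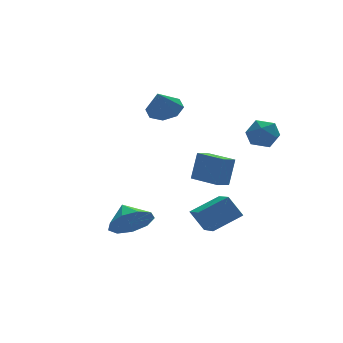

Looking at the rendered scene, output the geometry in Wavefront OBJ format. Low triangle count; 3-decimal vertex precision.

v 2.335 0.876 -3.282
v 2.731 1.111 -1.802
v 1.577 2.319 -3.309
v 1.973 2.554 -1.829
v 3.047 1.246 -3.531
v 3.443 1.481 -2.051
v 2.289 2.689 -3.558
v 2.685 2.924 -2.078
v 2.323 -3.053 0.758
v 3.099 -2.71 0.83
v 2.521 -3.75 1.93
v 3.297 -3.407 2.002
v 2.606 -2.919 2.1
v 2.484 -2.489 1.375
v 3.136 -3.971 1.385
v 3.014 -3.541 0.66
v 3.602 -3.278 1.218
v 3.274 -2.628 1.659
v 2.346 -3.832 1.101
v 2.018 -3.182 1.542
v -2.731 -1.795 -3.77
v -1.852 -1.389 -4.271
v -2.809 -0.785 -3.09
v -2.47 -1.19 -4.638
v -3.21 -1.274 -4.599
v -3.725 -1.602 -4.172
v -3.776 -2.02 -3.557
v -3.337 -2.333 -3.041
v -2.614 -2.394 -2.867
v -1.946 -2.175 -3.115
v -1.645 -1.778 -3.67
v 0.416 2.681 1.188
v 1.187 2.216 1.325
v -0.116 2.139 2.352
v 1.198 2.846 1.623
v 0.752 3.379 1.666
v 0.109 3.502 1.429
v -0.354 3.145 1.051
v -0.366 2.515 0.753
v 0.081 1.983 0.71
v 0.724 1.859 0.947
v 0.234 -2.193 -3.46
v 1.7 -2.071 -2.759
v 0.392 -0.673 -4.056
v 1.859 -0.551 -3.355
v 0.761 -2.649 -4.485
v 2.228 -2.527 -3.784
v 0.92 -1.129 -5.081
v 2.386 -1.007 -4.38
f 2 4 1
f 5 2 1
f 1 4 3
f 3 5 1
f 2 8 4
f 6 2 5
f 6 8 2
f 4 8 3
f 7 5 3
f 3 8 7
f 7 6 5
f 8 6 7
f 9 20 14
f 9 14 10
f 9 10 16
f 9 16 19
f 9 19 20
f 10 14 18
f 14 20 13
f 20 19 11
f 19 16 15
f 16 10 17
f 12 18 13
f 12 13 11
f 12 11 15
f 12 15 17
f 12 17 18
f 13 18 14
f 11 13 20
f 15 11 19
f 17 15 16
f 18 17 10
f 22 21 24
f 22 24 23
f 24 21 25
f 24 25 23
f 25 21 26
f 25 26 23
f 26 21 27
f 26 27 23
f 27 21 28
f 27 28 23
f 28 21 29
f 28 29 23
f 29 21 30
f 29 30 23
f 30 21 31
f 30 31 23
f 31 21 22
f 31 22 23
f 33 32 35
f 33 35 34
f 35 32 36
f 35 36 34
f 36 32 37
f 36 37 34
f 37 32 38
f 37 38 34
f 38 32 39
f 38 39 34
f 39 32 40
f 39 40 34
f 40 32 41
f 40 41 34
f 41 32 33
f 41 33 34
f 43 45 42
f 46 43 42
f 42 45 44
f 44 46 42
f 43 49 45
f 47 43 46
f 47 49 43
f 45 49 44
f 48 46 44
f 44 49 48
f 48 47 46
f 49 47 48



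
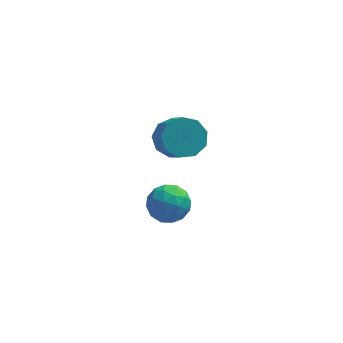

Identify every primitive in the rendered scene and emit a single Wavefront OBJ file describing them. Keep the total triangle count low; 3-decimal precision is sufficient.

v -3.205 1.258 -2.772
v -2.415 1.614 -2.874
v -2.985 0.446 -3.906
v -2.195 0.802 -4.008
v -2.353 0.279 -3.328
v -2.488 0.781 -2.627
v -2.912 1.279 -4.153
v -3.047 1.781 -3.452
v -2.234 1.628 -3.728
v -1.888 1.009 -3.218
v -3.512 1.051 -3.562
v -3.166 0.432 -3.052
v -2.829 1.507 -2.723
v -2.571 0.553 -4.057
v -2.664 0.245 -3.657
v -2.199 0.454 -3.717
v -2.872 1.017 -2.578
v -2.408 1.227 -2.639
v -2.371 0.442 -2.905
v -2.992 0.833 -4.141
v -2.528 1.043 -4.202
v -3.201 1.606 -3.063
v -2.736 1.815 -3.123
v -3.029 1.618 -3.875
v -2.258 1.725 -3.286
v -2.129 1.247 -3.952
v -2.55 1.528 -4.037
v -2.63 1.823 -3.625
v -2.055 1.361 -2.986
v -1.926 0.884 -3.653
v -2.019 0.576 -3.253
v -2.098 0.871 -2.841
v -1.949 1.369 -3.488
v -3.474 1.176 -3.127
v -3.345 0.699 -3.794
v -3.302 1.189 -3.939
v -3.381 1.484 -3.527
v -3.271 0.813 -2.828
v -3.142 0.335 -3.494
v -2.77 0.237 -3.155
v -2.85 0.532 -2.743
v -3.451 0.691 -3.292
v -2.459 1.752 -0.135
v -1.706 1.593 -0.471
v -1.387 0.289 0.859
v -2.141 0.448 1.195
v -1.661 2.008 -0.076
v -1.343 0.703 1.254
v -1.99 2.302 0.292
v -1.671 0.998 1.622
v -2.538 2.34 0.46
v -2.219 1.035 1.79
v -3.049 2.102 0.35
v -2.731 0.798 1.68
v -3.285 1.701 0.012
v -2.966 0.397 1.343
v -3.134 1.323 -0.394
v -2.815 0.019 0.936
v -2.667 1.147 -0.679
v -2.349 -0.158 0.651
v -2.104 1.253 -0.71
v -1.785 -0.051 0.621
f 1 38 17
f 38 12 41
f 17 41 6
f 38 41 17
f 1 17 13
f 17 6 18
f 13 18 2
f 17 18 13
f 1 13 22
f 13 2 23
f 22 23 8
f 13 23 22
f 1 22 34
f 22 8 37
f 34 37 11
f 22 37 34
f 1 34 38
f 34 11 42
f 38 42 12
f 34 42 38
f 2 18 29
f 18 6 32
f 29 32 10
f 18 32 29
f 6 41 19
f 41 12 40
f 19 40 5
f 41 40 19
f 12 42 39
f 42 11 35
f 39 35 3
f 42 35 39
f 11 37 36
f 37 8 24
f 36 24 7
f 37 24 36
f 8 23 28
f 23 2 25
f 28 25 9
f 23 25 28
f 4 30 16
f 30 10 31
f 16 31 5
f 30 31 16
f 4 16 14
f 16 5 15
f 14 15 3
f 16 15 14
f 4 14 21
f 14 3 20
f 21 20 7
f 14 20 21
f 4 21 26
f 21 7 27
f 26 27 9
f 21 27 26
f 4 26 30
f 26 9 33
f 30 33 10
f 26 33 30
f 5 31 19
f 31 10 32
f 19 32 6
f 31 32 19
f 3 15 39
f 15 5 40
f 39 40 12
f 15 40 39
f 7 20 36
f 20 3 35
f 36 35 11
f 20 35 36
f 9 27 28
f 27 7 24
f 28 24 8
f 27 24 28
f 10 33 29
f 33 9 25
f 29 25 2
f 33 25 29
f 44 43 47
f 44 47 45
f 45 47 48
f 45 48 46
f 47 43 49
f 47 49 48
f 48 49 50
f 48 50 46
f 49 43 51
f 49 51 50
f 50 51 52
f 50 52 46
f 51 43 53
f 51 53 52
f 52 53 54
f 52 54 46
f 53 43 55
f 53 55 54
f 54 55 56
f 54 56 46
f 55 43 57
f 55 57 56
f 56 57 58
f 56 58 46
f 57 43 59
f 57 59 58
f 58 59 60
f 58 60 46
f 59 43 61
f 59 61 60
f 60 61 62
f 60 62 46
f 61 43 44
f 61 44 62
f 62 44 45
f 62 45 46



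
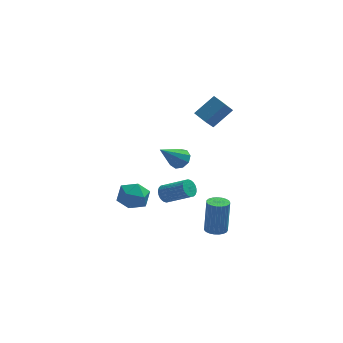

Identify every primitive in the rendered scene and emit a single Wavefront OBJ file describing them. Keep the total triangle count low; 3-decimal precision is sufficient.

v -2.098 1.991 -3.055
v -1.21 2.541 -3.379
v -1.59 0.599 -4.021
v -0.702 1.149 -4.345
v -0.794 0.823 -3.306
v -1.108 1.683 -2.708
v -1.692 1.457 -4.692
v -2.006 2.317 -4.094
v -0.959 2.211 -4.391
v -0.404 1.818 -3.534
v -2.396 1.322 -3.866
v -1.841 0.929 -3.009
v 1.157 -0.72 1.141
v 1.591 -0.452 1.649
v -0.017 -1.58 2.599
v 1.232 -0.131 1.549
v 0.837 -0.085 1.258
v 0.592 -0.337 0.912
v 0.611 -0.767 0.674
v 0.886 -1.175 0.654
v 1.287 -1.37 0.862
v 1.628 -1.261 1.201
v 1.748 -0.898 1.512
v 2.098 0.907 3.845
v 3.261 1.456 4.863
v 2.619 1.694 2.825
v 3.782 2.244 3.843
v 2.678 0.176 3.577
v 3.841 0.726 4.595
v 3.199 0.964 2.557
v 4.362 1.513 3.575
v 0.244 -1.728 -1.079
v 0.569 -1.802 -1.591
v 1.92 -2.506 -0.632
v 1.596 -2.432 -0.121
v 0.636 -1.584 -1.525
v 1.987 -2.287 -0.566
v 0.643 -1.387 -1.391
v 1.994 -2.09 -0.432
v 0.59 -1.242 -1.209
v 1.941 -1.946 -0.25
v 0.484 -1.172 -1.008
v 1.835 -1.875 -0.049
v 0.341 -1.186 -0.818
v 1.692 -1.889 0.141
v 0.184 -1.282 -0.667
v 1.535 -1.986 0.291
v 0.036 -1.447 -0.58
v 1.387 -2.15 0.379
v -0.08 -1.654 -0.568
v 1.271 -2.358 0.391
v -0.147 -1.873 -0.634
v 1.204 -2.576 0.325
v -0.154 -2.07 -0.768
v 1.197 -2.773 0.191
v -0.101 -2.214 -0.95
v 1.25 -2.918 0.009
v 0.005 -2.285 -1.151
v 1.356 -2.988 -0.192
v 0.148 -2.271 -1.341
v 1.499 -2.974 -0.382
v 0.305 -2.174 -1.491
v 1.656 -2.878 -0.533
v 0.453 -2.01 -1.579
v 1.804 -2.713 -0.62
v 3.117 -2.159 -4.034
v 3.629 -1.724 -4.138
v 3.776 -1.386 -1.989
v 3.263 -1.821 -1.886
v 3.404 -1.554 -4.149
v 3.55 -1.215 -2.001
v 3.129 -1.488 -4.141
v 3.276 -1.149 -1.993
v 2.852 -1.538 -4.114
v 2.999 -1.199 -1.966
v 2.621 -1.696 -4.073
v 2.767 -1.357 -1.925
v 2.475 -1.934 -4.026
v 2.622 -1.595 -1.878
v 2.441 -2.211 -3.98
v 2.587 -1.872 -1.832
v 2.523 -2.479 -3.943
v 2.67 -2.14 -1.795
v 2.708 -2.691 -3.922
v 2.855 -2.352 -1.774
v 2.964 -2.812 -3.921
v 3.11 -2.473 -1.772
v 3.246 -2.82 -3.939
v 3.392 -2.481 -1.79
v 3.505 -2.714 -3.973
v 3.652 -2.375 -1.825
v 3.698 -2.512 -4.018
v 3.845 -2.173 -1.87
v 3.79 -2.249 -4.066
v 3.937 -1.91 -1.918
v 3.766 -1.97 -4.108
v 3.912 -1.631 -1.96
f 1 12 6
f 1 6 2
f 1 2 8
f 1 8 11
f 1 11 12
f 2 6 10
f 6 12 5
f 12 11 3
f 11 8 7
f 8 2 9
f 4 10 5
f 4 5 3
f 4 3 7
f 4 7 9
f 4 9 10
f 5 10 6
f 3 5 12
f 7 3 11
f 9 7 8
f 10 9 2
f 14 13 16
f 14 16 15
f 16 13 17
f 16 17 15
f 17 13 18
f 17 18 15
f 18 13 19
f 18 19 15
f 19 13 20
f 19 20 15
f 20 13 21
f 20 21 15
f 21 13 22
f 21 22 15
f 22 13 23
f 22 23 15
f 23 13 14
f 23 14 15
f 25 27 24
f 28 25 24
f 24 27 26
f 26 28 24
f 25 31 27
f 29 25 28
f 29 31 25
f 27 31 26
f 30 28 26
f 26 31 30
f 30 29 28
f 31 29 30
f 33 32 36
f 33 36 34
f 34 36 37
f 34 37 35
f 36 32 38
f 36 38 37
f 37 38 39
f 37 39 35
f 38 32 40
f 38 40 39
f 39 40 41
f 39 41 35
f 40 32 42
f 40 42 41
f 41 42 43
f 41 43 35
f 42 32 44
f 42 44 43
f 43 44 45
f 43 45 35
f 44 32 46
f 44 46 45
f 45 46 47
f 45 47 35
f 46 32 48
f 46 48 47
f 47 48 49
f 47 49 35
f 48 32 50
f 48 50 49
f 49 50 51
f 49 51 35
f 50 32 52
f 50 52 51
f 51 52 53
f 51 53 35
f 52 32 54
f 52 54 53
f 53 54 55
f 53 55 35
f 54 32 56
f 54 56 55
f 55 56 57
f 55 57 35
f 56 32 58
f 56 58 57
f 57 58 59
f 57 59 35
f 58 32 60
f 58 60 59
f 59 60 61
f 59 61 35
f 60 32 62
f 60 62 61
f 61 62 63
f 61 63 35
f 62 32 64
f 62 64 63
f 63 64 65
f 63 65 35
f 64 32 33
f 64 33 65
f 65 33 34
f 65 34 35
f 67 66 70
f 67 70 68
f 68 70 71
f 68 71 69
f 70 66 72
f 70 72 71
f 71 72 73
f 71 73 69
f 72 66 74
f 72 74 73
f 73 74 75
f 73 75 69
f 74 66 76
f 74 76 75
f 75 76 77
f 75 77 69
f 76 66 78
f 76 78 77
f 77 78 79
f 77 79 69
f 78 66 80
f 78 80 79
f 79 80 81
f 79 81 69
f 80 66 82
f 80 82 81
f 81 82 83
f 81 83 69
f 82 66 84
f 82 84 83
f 83 84 85
f 83 85 69
f 84 66 86
f 84 86 85
f 85 86 87
f 85 87 69
f 86 66 88
f 86 88 87
f 87 88 89
f 87 89 69
f 88 66 90
f 88 90 89
f 89 90 91
f 89 91 69
f 90 66 92
f 90 92 91
f 91 92 93
f 91 93 69
f 92 66 94
f 92 94 93
f 93 94 95
f 93 95 69
f 94 66 96
f 94 96 95
f 95 96 97
f 95 97 69
f 96 66 67
f 96 67 97
f 97 67 68
f 97 68 69



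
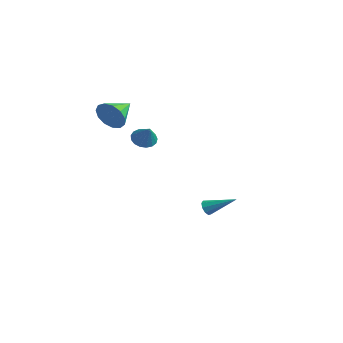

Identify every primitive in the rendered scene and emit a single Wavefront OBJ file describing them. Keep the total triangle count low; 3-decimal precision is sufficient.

v 1.529 -3.227 2.745
v 1.919 -2.745 2.442
v 2.391 -3.353 3.655
v 1.727 -2.573 2.648
v 1.49 -2.55 2.876
v 1.261 -2.683 3.074
v 1.094 -2.94 3.197
v 1.026 -3.262 3.217
v 1.074 -3.577 3.128
v 1.225 -3.811 2.951
v 1.447 -3.912 2.728
v 1.687 -3.855 2.508
v 1.891 -3.655 2.343
v 2.012 -3.356 2.269
v 2.022 -3.028 2.305
v -2.86 -2.87 3.001
v -2.564 -2.463 2.16
v -3.48 -1.39 3.499
v -3.077 -2.649 2.072
v -3.52 -2.904 2.278
v -3.754 -3.149 2.715
v -3.704 -3.305 3.242
v -3.386 -3.323 3.693
v -2.901 -3.197 3.924
v -2.402 -2.968 3.863
v -2.049 -2.707 3.528
v -1.953 -2.498 3.026
v -2.145 -2.407 2.516
v -1.982 2.42 -4.348
v -1.643 2.35 -4.749
v -0.758 3.56 -3.512
v -1.859 2.633 -4.818
v -2.133 2.816 -4.667
v -2.336 2.814 -4.367
v -2.374 2.628 -4.058
v -2.229 2.345 -3.885
v -1.968 2.097 -3.929
v -1.714 2 -4.169
v -1.586 2.1 -4.493
f 2 1 4
f 2 4 3
f 4 1 5
f 4 5 3
f 5 1 6
f 5 6 3
f 6 1 7
f 6 7 3
f 7 1 8
f 7 8 3
f 8 1 9
f 8 9 3
f 9 1 10
f 9 10 3
f 10 1 11
f 10 11 3
f 11 1 12
f 11 12 3
f 12 1 13
f 12 13 3
f 13 1 14
f 13 14 3
f 14 1 15
f 14 15 3
f 15 1 2
f 15 2 3
f 17 16 19
f 17 19 18
f 19 16 20
f 19 20 18
f 20 16 21
f 20 21 18
f 21 16 22
f 21 22 18
f 22 16 23
f 22 23 18
f 23 16 24
f 23 24 18
f 24 16 25
f 24 25 18
f 25 16 26
f 25 26 18
f 26 16 27
f 26 27 18
f 27 16 28
f 27 28 18
f 28 16 17
f 28 17 18
f 30 29 32
f 30 32 31
f 32 29 33
f 32 33 31
f 33 29 34
f 33 34 31
f 34 29 35
f 34 35 31
f 35 29 36
f 35 36 31
f 36 29 37
f 36 37 31
f 37 29 38
f 37 38 31
f 38 29 39
f 38 39 31
f 39 29 30
f 39 30 31



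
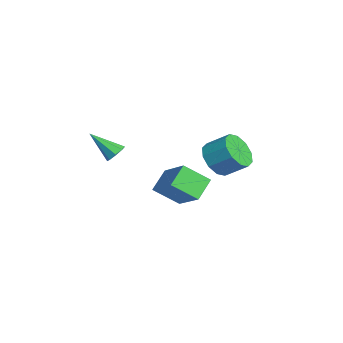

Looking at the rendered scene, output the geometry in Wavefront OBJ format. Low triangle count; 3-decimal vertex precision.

v -1.753 0.273 -3.464
v -2.013 -0.951 -2.533
v -0.125 0.83 -2.278
v -0.384 -0.394 -1.347
v -0.956 -0.466 -4.213
v -1.215 -1.69 -3.282
v 0.673 0.091 -3.027
v 0.413 -1.133 -2.096
v -2.827 1.646 -2.509
v -1.885 1.503 -2.951
v -1.351 2.491 -2.132
v -2.293 2.634 -1.691
v -2.2 1.956 -3.293
v -1.666 2.944 -2.474
v -2.754 2.291 -3.335
v -2.22 3.279 -2.516
v -3.336 2.379 -3.062
v -2.802 3.367 -2.243
v -3.724 2.188 -2.578
v -3.19 3.176 -1.759
v -3.769 1.789 -2.068
v -3.235 2.777 -1.249
v -3.454 1.336 -1.726
v -2.92 2.324 -0.907
v -2.9 1.001 -1.684
v -2.366 1.989 -0.865
v -2.318 0.913 -1.957
v -1.784 1.901 -1.138
v -1.93 1.104 -2.441
v -1.396 2.092 -1.622
v -1.776 -3.271 -1.032
v -1.338 -3.635 -1.144
v -2.424 -4.389 0.072
v -1.247 -3.357 -0.809
v -1.466 -3.029 -0.605
v -1.866 -2.843 -0.651
v -2.213 -2.907 -0.92
v -2.304 -3.184 -1.254
v -2.085 -3.512 -1.459
v -1.685 -3.699 -1.413
f 2 4 1
f 5 2 1
f 1 4 3
f 3 5 1
f 2 8 4
f 6 2 5
f 6 8 2
f 4 8 3
f 7 5 3
f 3 8 7
f 7 6 5
f 8 6 7
f 10 9 13
f 10 13 11
f 11 13 14
f 11 14 12
f 13 9 15
f 13 15 14
f 14 15 16
f 14 16 12
f 15 9 17
f 15 17 16
f 16 17 18
f 16 18 12
f 17 9 19
f 17 19 18
f 18 19 20
f 18 20 12
f 19 9 21
f 19 21 20
f 20 21 22
f 20 22 12
f 21 9 23
f 21 23 22
f 22 23 24
f 22 24 12
f 23 9 25
f 23 25 24
f 24 25 26
f 24 26 12
f 25 9 27
f 25 27 26
f 26 27 28
f 26 28 12
f 27 9 29
f 27 29 28
f 28 29 30
f 28 30 12
f 29 9 10
f 29 10 30
f 30 10 11
f 30 11 12
f 32 31 34
f 32 34 33
f 34 31 35
f 34 35 33
f 35 31 36
f 35 36 33
f 36 31 37
f 36 37 33
f 37 31 38
f 37 38 33
f 38 31 39
f 38 39 33
f 39 31 40
f 39 40 33
f 40 31 32
f 40 32 33



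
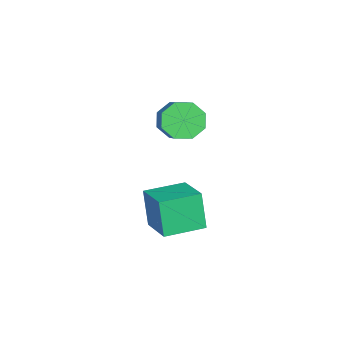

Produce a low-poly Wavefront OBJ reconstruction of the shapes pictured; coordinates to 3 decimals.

v 3.511 -3.691 -2.432
v 3.08 -3.951 -0.642
v 2.593 -2.051 -2.416
v 2.161 -2.31 -0.626
v 5.059 -2.83 -1.934
v 4.627 -3.089 -0.144
v 4.14 -1.189 -1.918
v 3.709 -1.449 -0.128
v 1.762 -2.641 2.974
v 2.338 -2.954 2.246
v 3.373 -2.613 2.917
v 2.798 -2.299 3.646
v 2.149 -2.232 2.171
v 3.184 -1.891 2.843
v 1.733 -1.75 2.567
v 2.768 -1.409 3.238
v 1.334 -1.789 3.202
v 2.37 -1.448 3.873
v 1.187 -2.327 3.703
v 2.222 -1.986 4.374
v 1.376 -3.049 3.777
v 2.411 -2.708 4.449
v 1.792 -3.531 3.382
v 2.827 -3.19 4.053
v 2.19 -3.492 2.747
v 3.226 -3.151 3.418
f 2 4 1
f 5 2 1
f 1 4 3
f 3 5 1
f 2 8 4
f 6 2 5
f 6 8 2
f 4 8 3
f 7 5 3
f 3 8 7
f 7 6 5
f 8 6 7
f 10 9 13
f 10 13 11
f 11 13 14
f 11 14 12
f 13 9 15
f 13 15 14
f 14 15 16
f 14 16 12
f 15 9 17
f 15 17 16
f 16 17 18
f 16 18 12
f 17 9 19
f 17 19 18
f 18 19 20
f 18 20 12
f 19 9 21
f 19 21 20
f 20 21 22
f 20 22 12
f 21 9 23
f 21 23 22
f 22 23 24
f 22 24 12
f 23 9 25
f 23 25 24
f 24 25 26
f 24 26 12
f 25 9 10
f 25 10 26
f 26 10 11
f 26 11 12



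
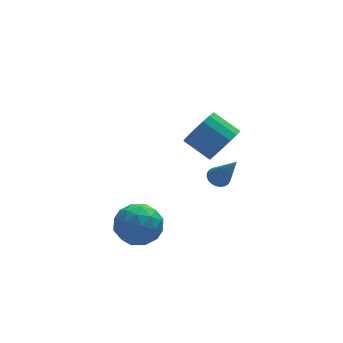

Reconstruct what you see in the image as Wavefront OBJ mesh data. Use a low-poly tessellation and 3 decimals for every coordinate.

v 2.04 2.558 -3.04
v 2.526 2.392 -3.287
v 2.54 1.462 -1.32
v 2.59 2.579 -3.186
v 2.571 2.764 -3.063
v 2.471 2.917 -2.937
v 2.305 3.015 -2.826
v 2.099 3.044 -2.747
v 1.884 2.999 -2.713
v 1.693 2.887 -2.729
v 1.554 2.725 -2.792
v 1.49 2.537 -2.893
v 1.509 2.353 -3.016
v 1.609 2.2 -3.143
v 1.774 2.102 -3.254
v 1.981 2.073 -3.332
v 2.196 2.118 -3.366
v 2.387 2.23 -3.35
v 1.162 -1.532 2.101
v 1.868 -0.877 2.218
v 0.964 -0.033 2.955
v 0.258 -0.688 2.839
v 1.663 -0.75 1.821
v 0.759 0.094 2.558
v 1.343 -0.802 1.488
v 0.439 0.042 2.226
v 0.982 -1.022 1.296
v 0.078 -0.178 2.034
v 0.662 -1.358 1.289
v -0.242 -0.514 2.026
v 0.457 -1.734 1.467
v -0.448 -0.89 2.205
v 0.413 -2.064 1.791
v -0.492 -1.22 2.528
v 0.541 -2.272 2.186
v -0.364 -1.428 2.923
v 0.811 -2.31 2.562
v -0.093 -1.466 3.299
v 1.162 -2.17 2.832
v 0.257 -1.326 3.569
v 1.513 -1.884 2.934
v 0.608 -1.04 3.672
v 1.783 -1.517 2.846
v 0.879 -0.673 3.584
v 1.911 -1.154 2.588
v 1.007 -0.31 3.325
v -3.426 -2.031 -0.781
v -2.756 -1.481 -1.481
v -2.764 -3.599 -1.379
v -2.094 -3.049 -2.079
v -1.916 -2.996 -0.98
v -2.325 -2.028 -0.61
v -3.195 -3.052 -2.25
v -3.604 -2.084 -1.88
v -2.613 -2.112 -2.389
v -1.822 -2.078 -1.604
v -3.698 -3.002 -1.256
v -2.907 -2.968 -0.471
v -3.149 -1.619 -1.079
v -2.371 -3.461 -1.781
v -2.266 -3.431 -1.135
v -1.872 -3.107 -1.547
v -2.896 -1.94 -0.567
v -2.502 -1.617 -0.978
v -2.008 -2.507 -0.684
v -3.018 -3.463 -1.882
v -2.624 -3.14 -2.293
v -3.648 -1.973 -1.313
v -3.254 -1.649 -1.725
v -3.512 -2.573 -2.176
v -2.671 -1.666 -2.024
v -2.282 -2.588 -2.375
v -2.929 -2.59 -2.475
v -3.17 -2.02 -2.258
v -2.206 -1.646 -1.562
v -1.817 -2.567 -1.914
v -1.713 -2.536 -1.268
v -1.953 -1.967 -1.05
v -2.122 -2.017 -2.096
v -3.703 -2.513 -0.946
v -3.314 -3.434 -1.298
v -3.567 -3.113 -1.81
v -3.807 -2.544 -1.592
v -3.238 -2.492 -0.485
v -2.849 -3.414 -0.836
v -2.35 -3.06 -0.602
v -2.591 -2.49 -0.385
v -3.398 -3.063 -0.764
f 2 1 4
f 2 4 3
f 4 1 5
f 4 5 3
f 5 1 6
f 5 6 3
f 6 1 7
f 6 7 3
f 7 1 8
f 7 8 3
f 8 1 9
f 8 9 3
f 9 1 10
f 9 10 3
f 10 1 11
f 10 11 3
f 11 1 12
f 11 12 3
f 12 1 13
f 12 13 3
f 13 1 14
f 13 14 3
f 14 1 15
f 14 15 3
f 15 1 16
f 15 16 3
f 16 1 17
f 16 17 3
f 17 1 18
f 17 18 3
f 18 1 2
f 18 2 3
f 20 19 23
f 20 23 21
f 21 23 24
f 21 24 22
f 23 19 25
f 23 25 24
f 24 25 26
f 24 26 22
f 25 19 27
f 25 27 26
f 26 27 28
f 26 28 22
f 27 19 29
f 27 29 28
f 28 29 30
f 28 30 22
f 29 19 31
f 29 31 30
f 30 31 32
f 30 32 22
f 31 19 33
f 31 33 32
f 32 33 34
f 32 34 22
f 33 19 35
f 33 35 34
f 34 35 36
f 34 36 22
f 35 19 37
f 35 37 36
f 36 37 38
f 36 38 22
f 37 19 39
f 37 39 38
f 38 39 40
f 38 40 22
f 39 19 41
f 39 41 40
f 40 41 42
f 40 42 22
f 41 19 43
f 41 43 42
f 42 43 44
f 42 44 22
f 43 19 45
f 43 45 44
f 44 45 46
f 44 46 22
f 45 19 20
f 45 20 46
f 46 20 21
f 46 21 22
f 47 84 63
f 84 58 87
f 63 87 52
f 84 87 63
f 47 63 59
f 63 52 64
f 59 64 48
f 63 64 59
f 47 59 68
f 59 48 69
f 68 69 54
f 59 69 68
f 47 68 80
f 68 54 83
f 80 83 57
f 68 83 80
f 47 80 84
f 80 57 88
f 84 88 58
f 80 88 84
f 48 64 75
f 64 52 78
f 75 78 56
f 64 78 75
f 52 87 65
f 87 58 86
f 65 86 51
f 87 86 65
f 58 88 85
f 88 57 81
f 85 81 49
f 88 81 85
f 57 83 82
f 83 54 70
f 82 70 53
f 83 70 82
f 54 69 74
f 69 48 71
f 74 71 55
f 69 71 74
f 50 76 62
f 76 56 77
f 62 77 51
f 76 77 62
f 50 62 60
f 62 51 61
f 60 61 49
f 62 61 60
f 50 60 67
f 60 49 66
f 67 66 53
f 60 66 67
f 50 67 72
f 67 53 73
f 72 73 55
f 67 73 72
f 50 72 76
f 72 55 79
f 76 79 56
f 72 79 76
f 51 77 65
f 77 56 78
f 65 78 52
f 77 78 65
f 49 61 85
f 61 51 86
f 85 86 58
f 61 86 85
f 53 66 82
f 66 49 81
f 82 81 57
f 66 81 82
f 55 73 74
f 73 53 70
f 74 70 54
f 73 70 74
f 56 79 75
f 79 55 71
f 75 71 48
f 79 71 75



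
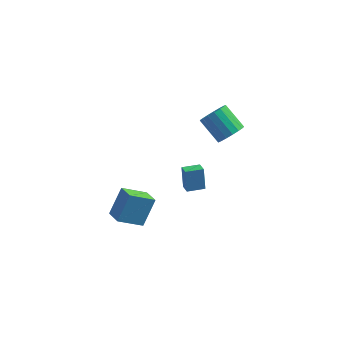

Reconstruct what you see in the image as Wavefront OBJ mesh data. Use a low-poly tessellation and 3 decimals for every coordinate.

v -2.541 -3.537 -5.211
v -4.017 -4.246 -4.246
v -1.957 -2.454 -3.522
v -3.433 -3.162 -2.557
v -1.807 -4.538 -4.823
v -3.283 -5.246 -3.858
v -1.223 -3.454 -3.134
v -2.699 -4.163 -2.169
v 3.257 -2.181 3.208
v 3.953 -2.067 3.888
v 2.679 -1.225 5.052
v 1.983 -1.339 4.372
v 3.98 -1.674 3.633
v 2.706 -0.833 4.797
v 3.841 -1.397 3.281
v 2.567 -0.556 4.445
v 3.568 -1.3 2.912
v 2.294 -0.458 4.076
v 3.224 -1.404 2.611
v 1.95 -0.563 3.775
v 2.888 -1.687 2.447
v 1.614 -0.845 3.61
v 2.636 -2.082 2.457
v 1.362 -1.241 3.62
v 2.526 -2.5 2.639
v 1.252 -1.659 3.803
v 2.584 -2.845 2.952
v 1.31 -2.004 4.115
v 2.796 -3.038 3.323
v 1.522 -2.196 4.487
v 3.114 -3.034 3.668
v 1.839 -2.193 4.832
v 3.464 -2.835 3.908
v 2.19 -1.993 5.072
v 3.767 -2.486 3.987
v 2.493 -1.644 5.151
v 0.631 -2.629 -2.742
v 0.433 -2.1 -1.266
v 0.267 -1.902 -3.052
v 0.069 -1.373 -1.576
v 1.711 -2.107 -2.784
v 1.513 -1.578 -1.308
v 1.347 -1.38 -3.094
v 1.149 -0.851 -1.618
f 2 4 1
f 5 2 1
f 1 4 3
f 3 5 1
f 2 8 4
f 6 2 5
f 6 8 2
f 4 8 3
f 7 5 3
f 3 8 7
f 7 6 5
f 8 6 7
f 10 9 13
f 10 13 11
f 11 13 14
f 11 14 12
f 13 9 15
f 13 15 14
f 14 15 16
f 14 16 12
f 15 9 17
f 15 17 16
f 16 17 18
f 16 18 12
f 17 9 19
f 17 19 18
f 18 19 20
f 18 20 12
f 19 9 21
f 19 21 20
f 20 21 22
f 20 22 12
f 21 9 23
f 21 23 22
f 22 23 24
f 22 24 12
f 23 9 25
f 23 25 24
f 24 25 26
f 24 26 12
f 25 9 27
f 25 27 26
f 26 27 28
f 26 28 12
f 27 9 29
f 27 29 28
f 28 29 30
f 28 30 12
f 29 9 31
f 29 31 30
f 30 31 32
f 30 32 12
f 31 9 33
f 31 33 32
f 32 33 34
f 32 34 12
f 33 9 35
f 33 35 34
f 34 35 36
f 34 36 12
f 35 9 10
f 35 10 36
f 36 10 11
f 36 11 12
f 38 40 37
f 41 38 37
f 37 40 39
f 39 41 37
f 38 44 40
f 42 38 41
f 42 44 38
f 40 44 39
f 43 41 39
f 39 44 43
f 43 42 41
f 44 42 43

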